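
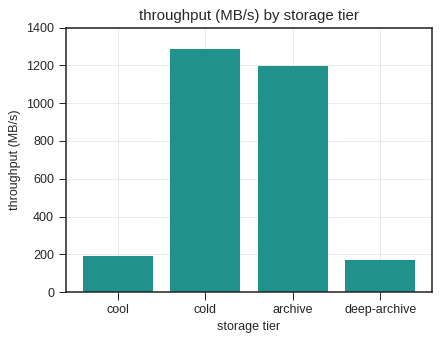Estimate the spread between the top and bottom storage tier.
Max cold ≈ 1200, min deep-archive ≈ 200; range ≈ 1000.

≈ 1000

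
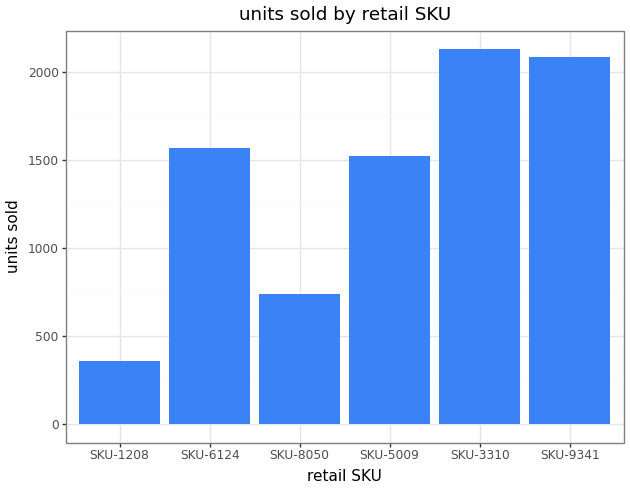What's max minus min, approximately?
Max SKU-3310 ≈ 2200, min SKU-1208 ≈ 400; range ≈ 1800.

≈ 1800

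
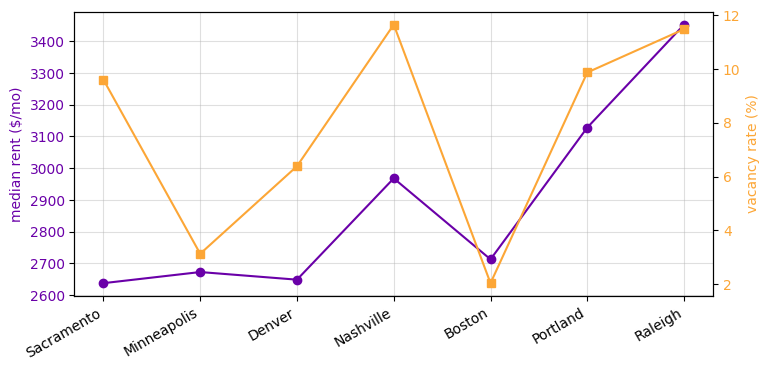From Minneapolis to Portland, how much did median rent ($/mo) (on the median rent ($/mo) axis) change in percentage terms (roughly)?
Minneapolis ≈ 2700, Portland ≈ 3100; (3100 − 2700) / 2700 ≈ +14.8%.

≈ +14.8%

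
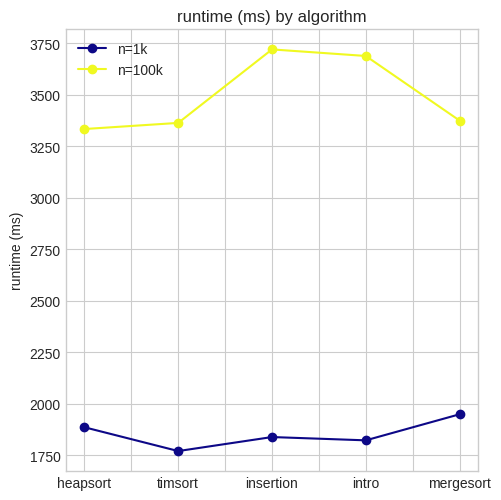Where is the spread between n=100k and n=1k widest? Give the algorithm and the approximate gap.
insertion: n=100k ≈ 3800, n=1k ≈ 1800 → gap ≈ 2000. Next-largest (intro) is only ≈ 1800.

insertion, ≈ 2000 ms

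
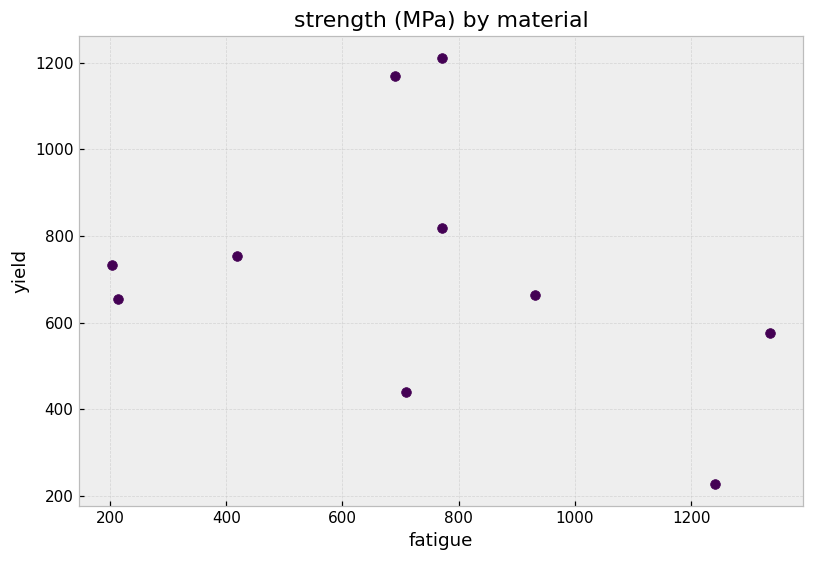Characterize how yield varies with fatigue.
negative, weak

Points are negatively correlated; weak (|r| ≈ 0.3).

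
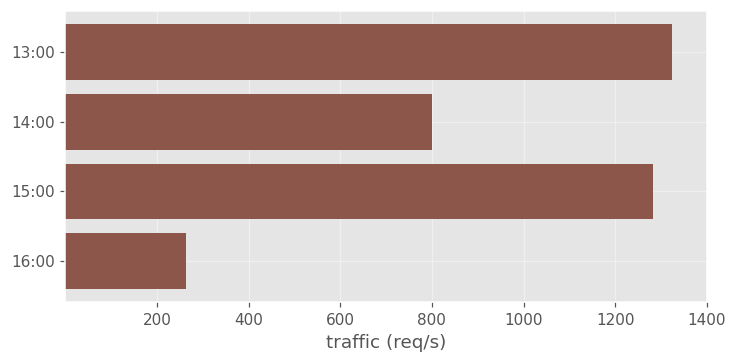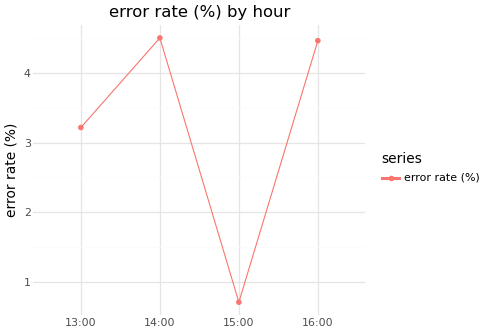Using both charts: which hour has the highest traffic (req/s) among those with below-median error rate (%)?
Chart 2 median error rate (%) ≈ 4; below-median hours: 13:00, 15:00. Among those, 13:00 has the highest traffic (req/s) (≈ 1400).

13:00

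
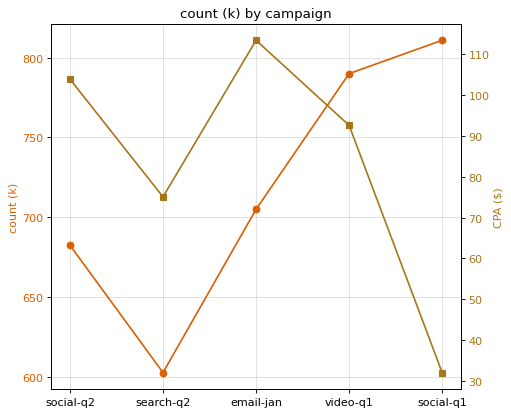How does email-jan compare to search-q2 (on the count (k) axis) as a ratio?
email-jan ≈ 700, search-q2 ≈ 600; 700/600 ≈ 1.17.

≈ 1.17×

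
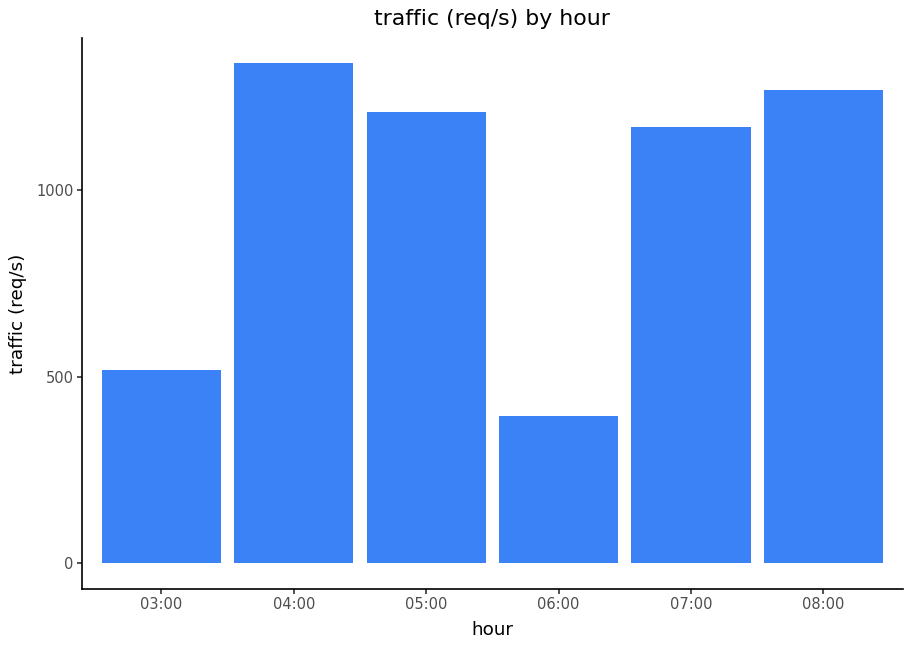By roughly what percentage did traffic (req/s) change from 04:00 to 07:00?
≈ -14.3%

04:00 ≈ 1400, 07:00 ≈ 1200; (1200 − 1400) / 1400 ≈ -14.3%.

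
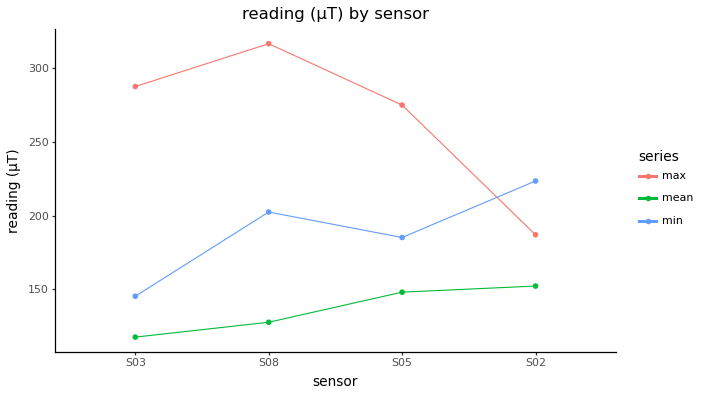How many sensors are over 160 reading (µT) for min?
3

Above 160: S08, S05, S02.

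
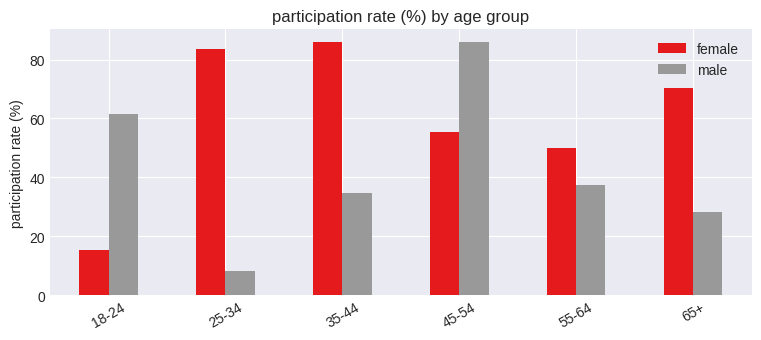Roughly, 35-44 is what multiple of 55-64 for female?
≈ 1.8×

35-44 ≈ 90, 55-64 ≈ 50; 90/50 ≈ 1.8.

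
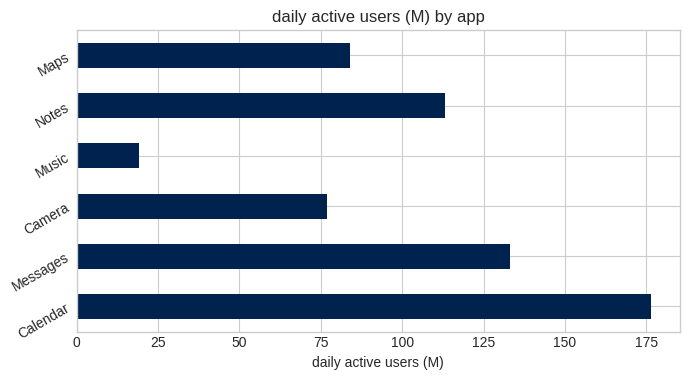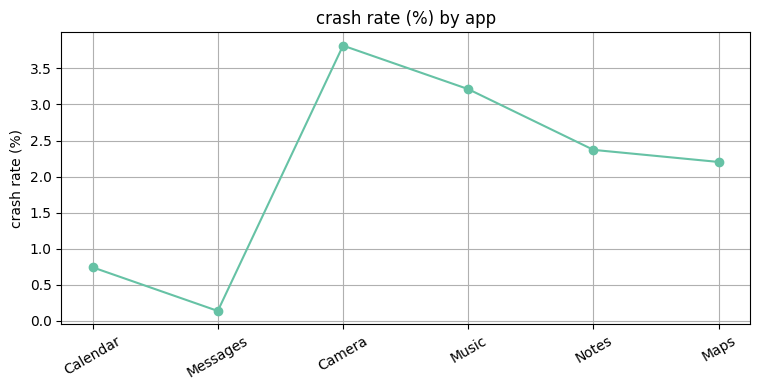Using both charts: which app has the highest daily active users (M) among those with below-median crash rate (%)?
Calendar

Chart 2 median crash rate (%) ≈ 2.5; below-median apps: Calendar, Messages, Maps. Among those, Calendar has the highest daily active users (M) (≈ 180).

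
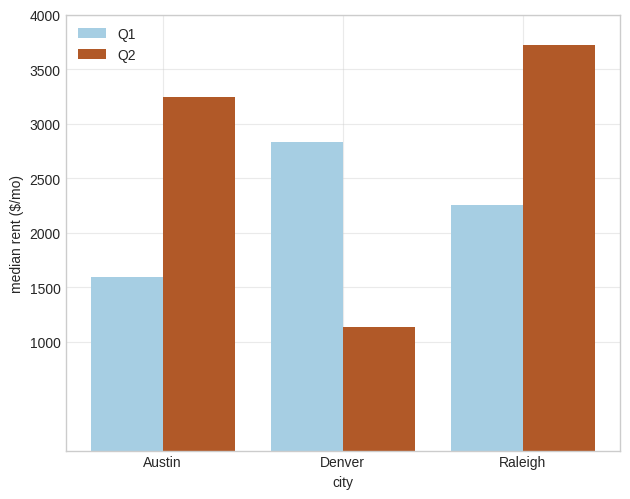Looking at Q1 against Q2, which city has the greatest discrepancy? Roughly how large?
Denver, ≈ 2000 $/mo

Denver: Q1 ≈ 3000, Q2 ≈ 1000 → gap ≈ 2000. Next-largest (Austin) is only ≈ 1500.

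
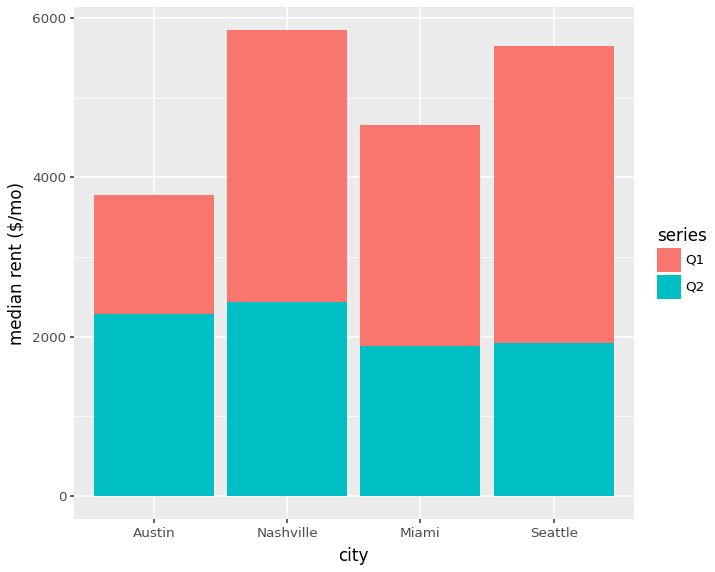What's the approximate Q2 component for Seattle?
Q2 top ≈ 2000, bottom ≈ 0; segment ≈ 2000.

≈ 2000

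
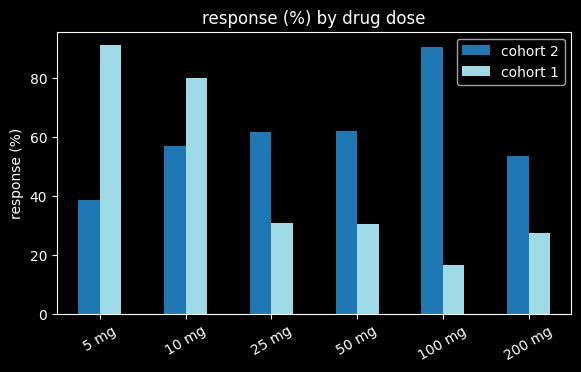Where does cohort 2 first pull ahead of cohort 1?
25 mg

10 mg: cohort 2 ≈ 60 vs cohort 1 ≈ 80 (not yet); 25 mg: cohort 2 ≈ 60 vs cohort 1 ≈ 30 (first crossover).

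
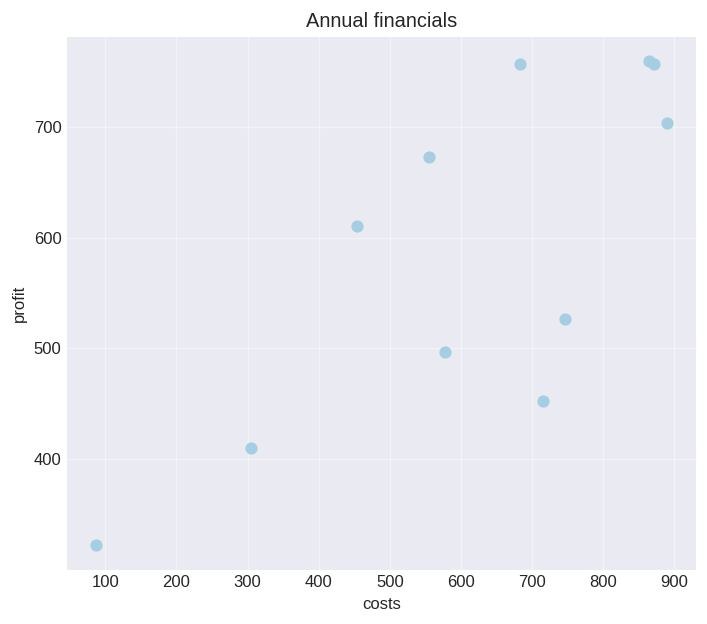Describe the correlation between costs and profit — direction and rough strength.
positive, strong

Points are positively correlated; strong (|r| ≈ 0.8).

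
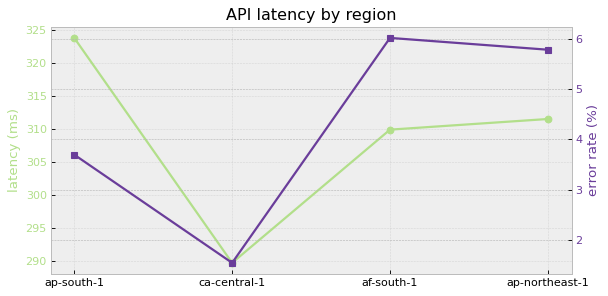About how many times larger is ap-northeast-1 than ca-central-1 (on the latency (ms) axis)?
ap-northeast-1 ≈ 310, ca-central-1 ≈ 290; 310/290 ≈ 1.07.

≈ 1.07×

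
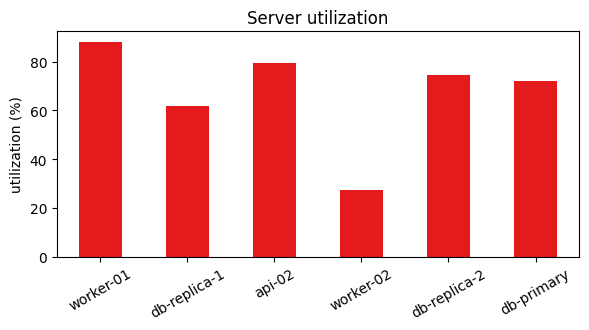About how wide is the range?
Max worker-01 ≈ 90, min worker-02 ≈ 30; range ≈ 60.

≈ 60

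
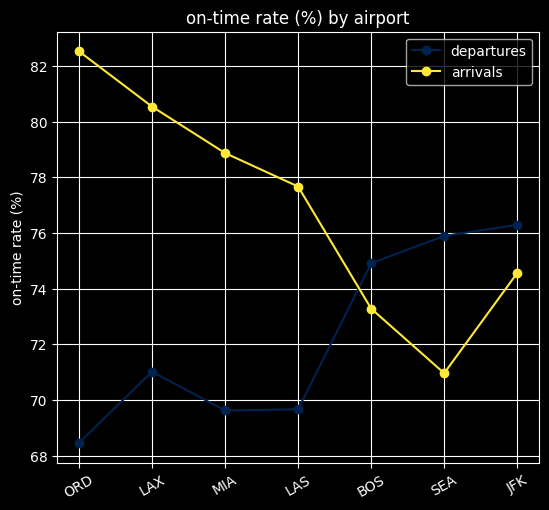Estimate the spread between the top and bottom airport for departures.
Max JFK ≈ 76, min ORD ≈ 68; range ≈ 8.

≈ 8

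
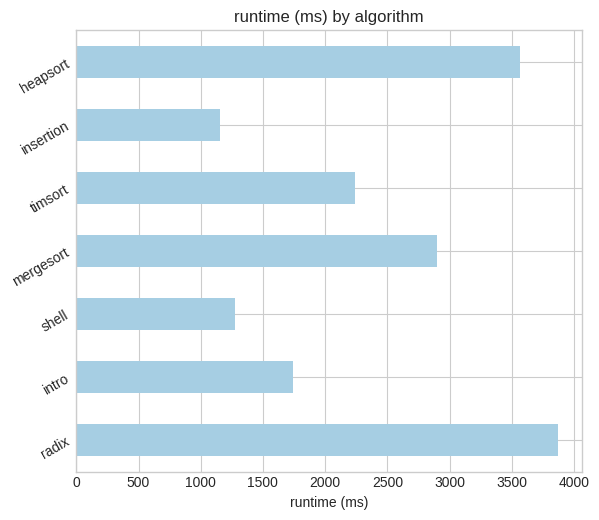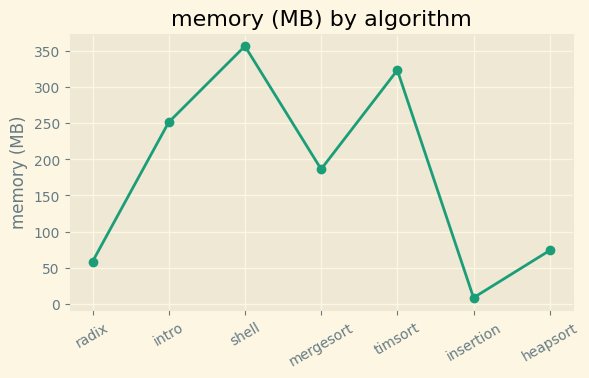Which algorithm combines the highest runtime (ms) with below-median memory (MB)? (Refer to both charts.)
Chart 2 median memory (MB) ≈ 200; below-median algorithms: radix, insertion, heapsort. Among those, radix has the highest runtime (ms) (≈ 4000).

radix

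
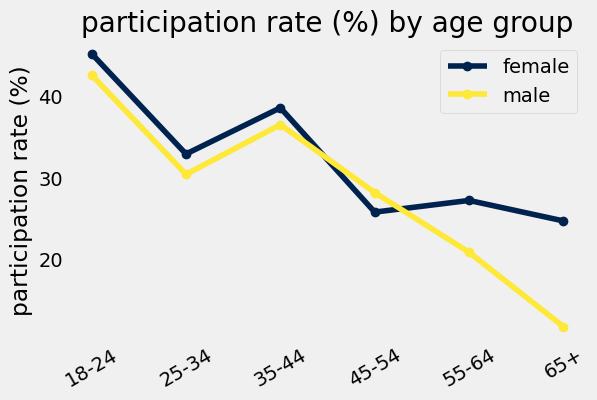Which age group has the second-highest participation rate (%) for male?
35-44

Top 3 for male: 18-24 ≈ 45, 35-44 ≈ 35, 25-34 ≈ 30.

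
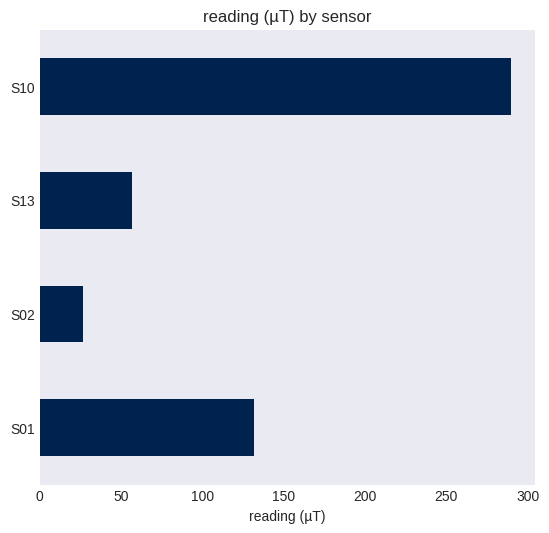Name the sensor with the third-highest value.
Top 4: S10 ≈ 300, S01 ≈ 125, S13 ≈ 50, S02 ≈ 25.

S13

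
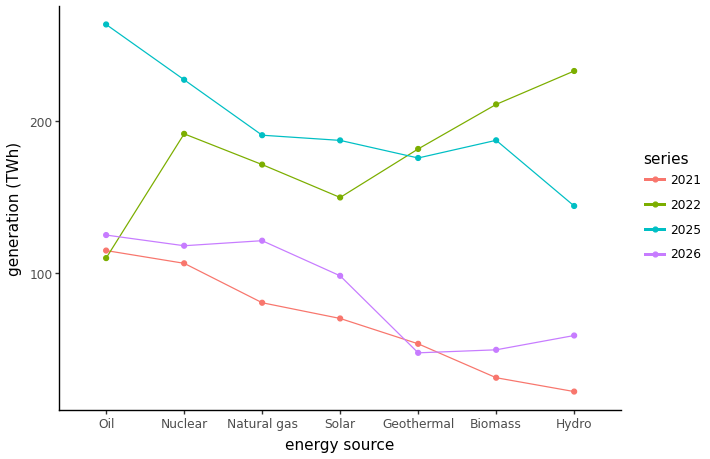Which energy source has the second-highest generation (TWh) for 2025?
Nuclear

Top 3 for 2025: Oil ≈ 275, Nuclear ≈ 225, Natural gas ≈ 200.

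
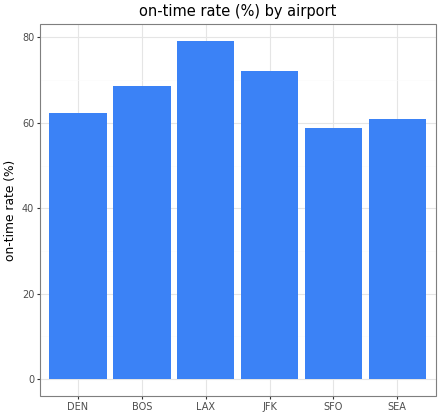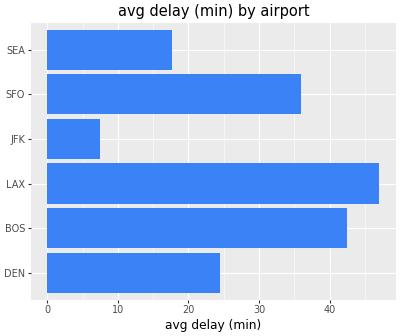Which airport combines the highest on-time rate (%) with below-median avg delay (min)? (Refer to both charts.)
JFK

Chart 2 median avg delay (min) ≈ 30; below-median airports: DEN, JFK, SEA. Among those, JFK has the highest on-time rate (%) (≈ 70).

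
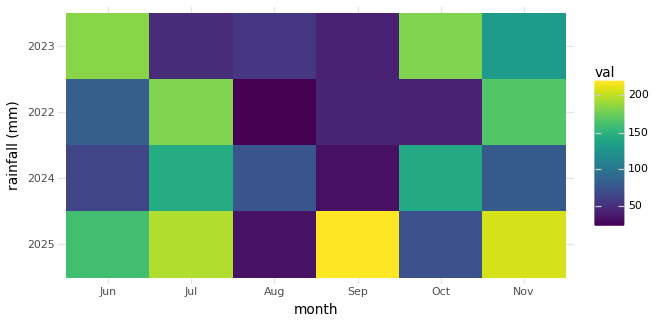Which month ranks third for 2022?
Jun

Top 4 for 2022: Jul ≈ 180, Nov ≈ 160, Jun ≈ 80, Sep ≈ 40.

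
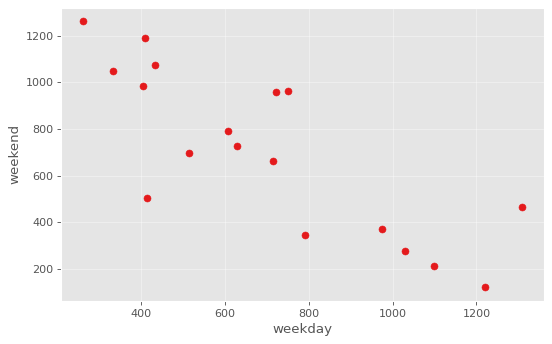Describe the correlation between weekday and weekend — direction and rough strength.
negative, strong

Points are negatively correlated; strong (|r| ≈ 0.8).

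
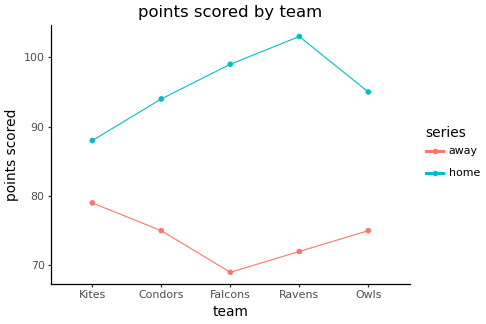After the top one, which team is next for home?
Top 3 for home: Ravens ≈ 105, Falcons ≈ 100, Owls ≈ 95.

Falcons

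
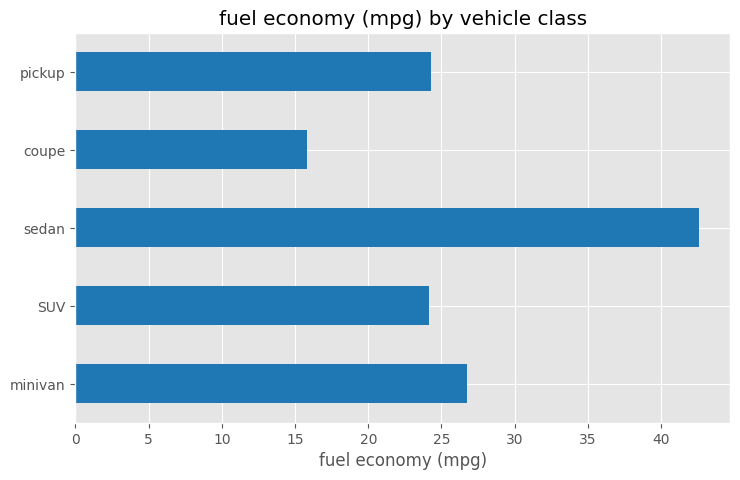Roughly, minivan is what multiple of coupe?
≈ 1.67×

minivan ≈ 25, coupe ≈ 15; 25/15 ≈ 1.67.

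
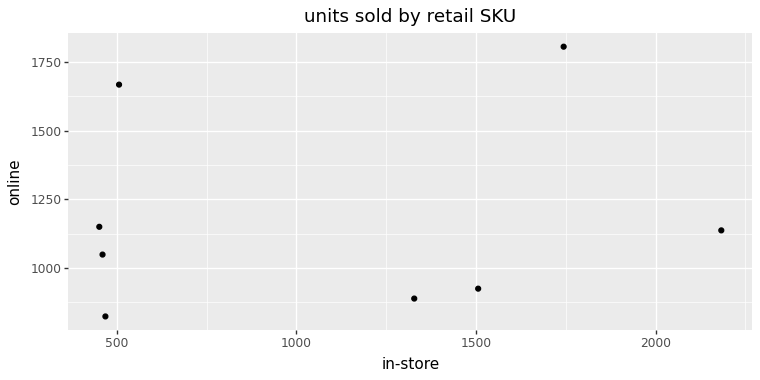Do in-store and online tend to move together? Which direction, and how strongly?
Points are roughly uncorrelated; weak (|r| ≈ 0.1).

no clear correlation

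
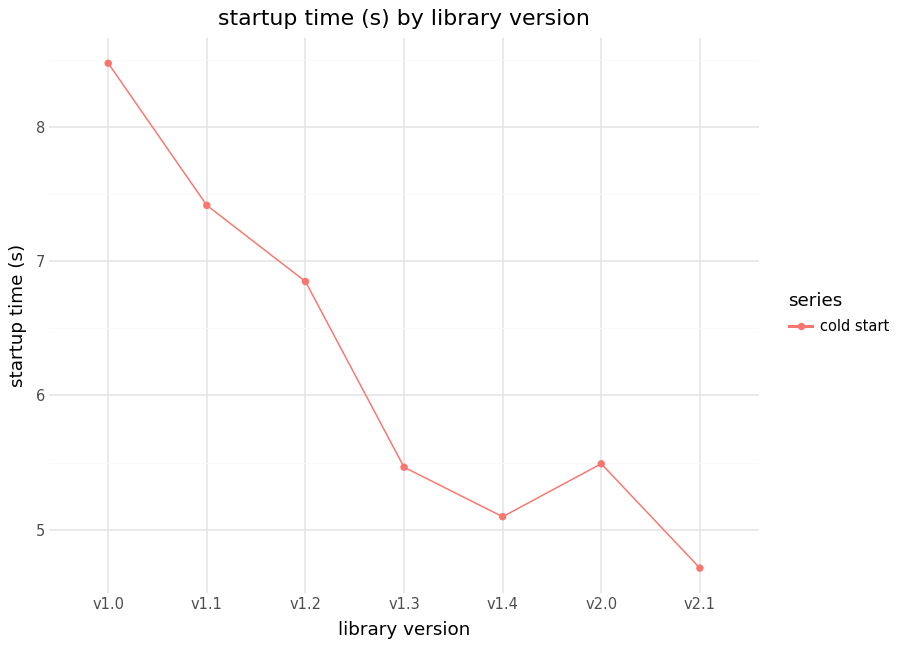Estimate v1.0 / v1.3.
v1.0 ≈ 8.5, v1.3 ≈ 5.5; 8.5/5.5 ≈ 1.55.

≈ 1.55×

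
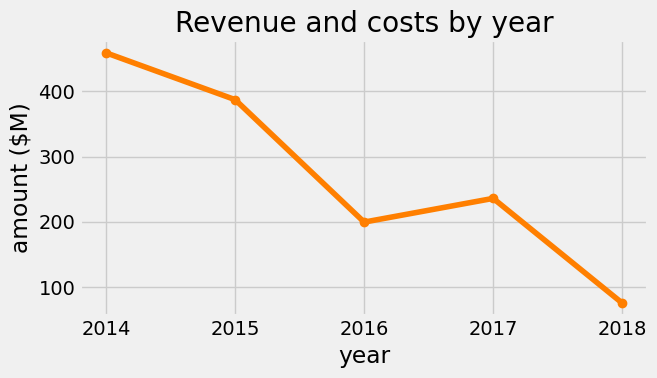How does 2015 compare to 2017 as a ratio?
≈ 1.6×

2015 ≈ 400, 2017 ≈ 250; 400/250 ≈ 1.6.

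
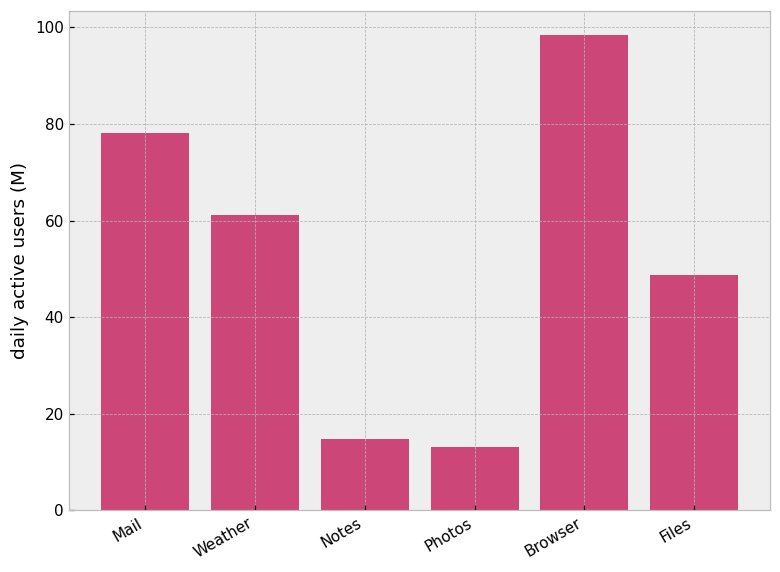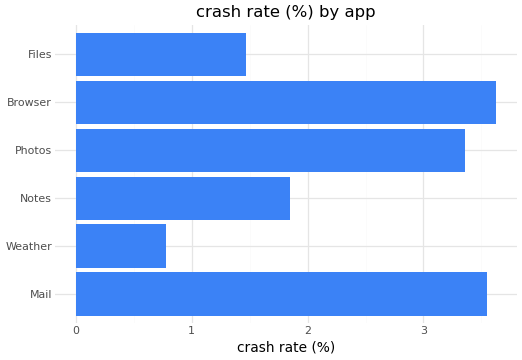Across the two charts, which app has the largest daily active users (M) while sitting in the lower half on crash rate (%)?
Chart 2 median crash rate (%) ≈ 2.5; below-median apps: Weather, Notes, Files. Among those, Weather has the highest daily active users (M) (≈ 60).

Weather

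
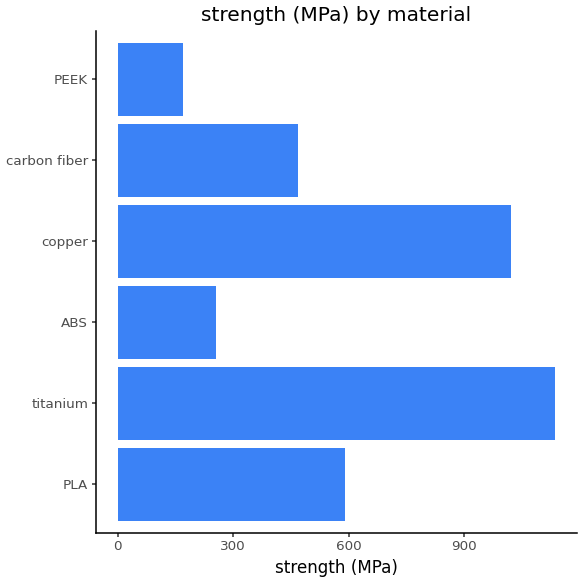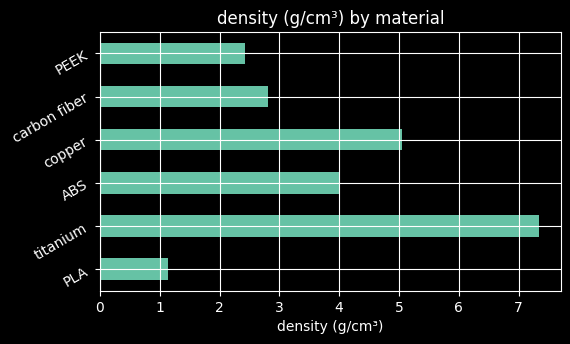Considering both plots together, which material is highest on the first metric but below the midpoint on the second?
Chart 2 median density (g/cm³) ≈ 3; below-median materials: PLA, carbon fiber, PEEK. Among those, PLA has the highest strength (MPa) (≈ 600).

PLA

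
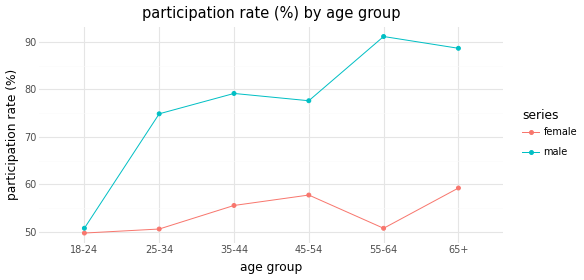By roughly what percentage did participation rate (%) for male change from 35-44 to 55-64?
≈ +12.5%

35-44 ≈ 80, 55-64 ≈ 90; (90 − 80) / 80 ≈ +12.5%.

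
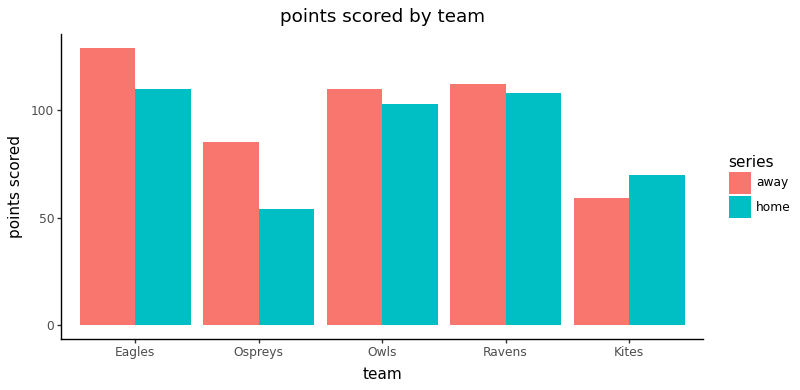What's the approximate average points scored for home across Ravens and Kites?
≈ 90

(100 + 80) / 2 ≈ 90.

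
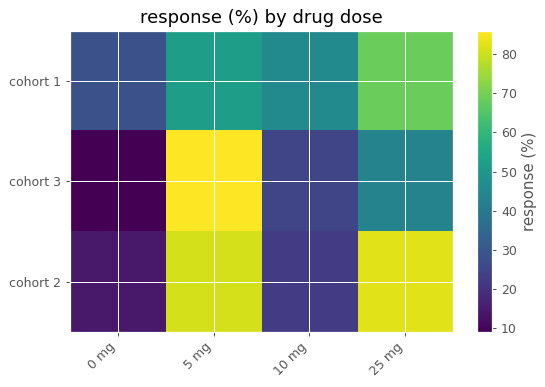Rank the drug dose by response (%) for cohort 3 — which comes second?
Top 3 for cohort 3: 5 mg ≈ 90, 25 mg ≈ 40, 10 mg ≈ 30.

25 mg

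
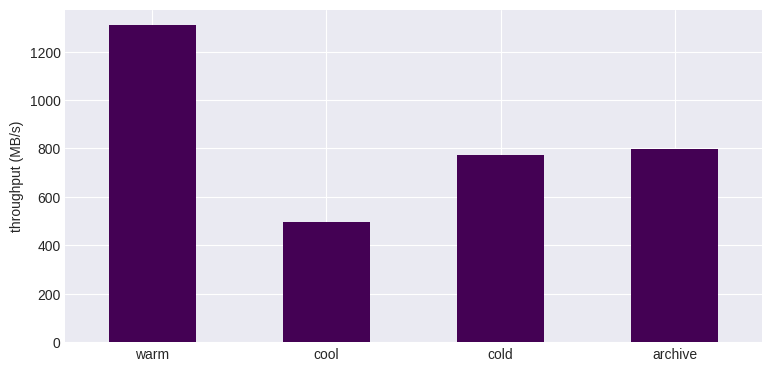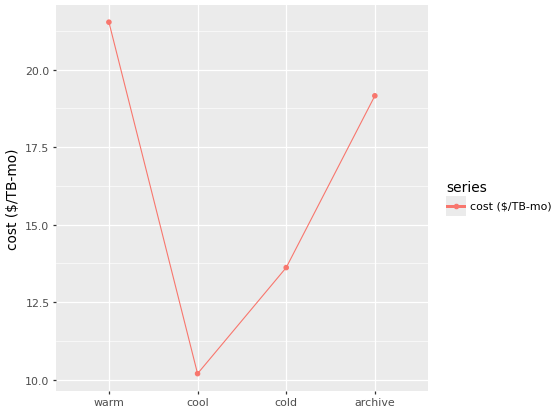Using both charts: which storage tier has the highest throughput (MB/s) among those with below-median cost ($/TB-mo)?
cold

Chart 2 median cost ($/TB-mo) ≈ 16; below-median storage tiers: cool, cold. Among those, cold has the highest throughput (MB/s) (≈ 800).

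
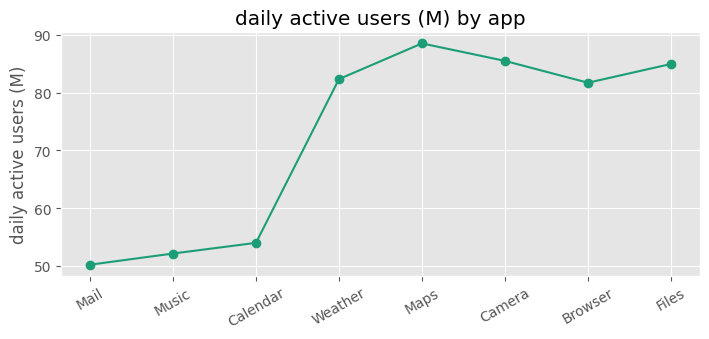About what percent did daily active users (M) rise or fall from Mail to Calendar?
Mail ≈ 50, Calendar ≈ 55; (55 − 50) / 50 ≈ +10%.

≈ +10%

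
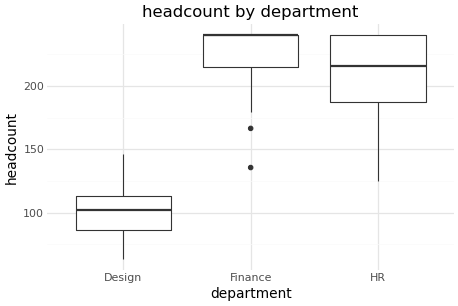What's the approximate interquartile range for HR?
Q3 ≈ 240, Q1 ≈ 180; IQR ≈ 60.

≈ 60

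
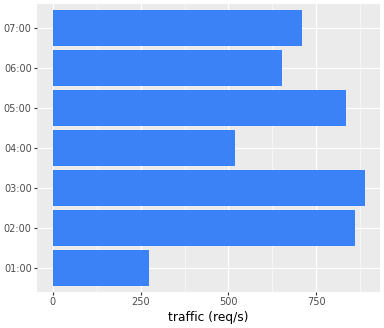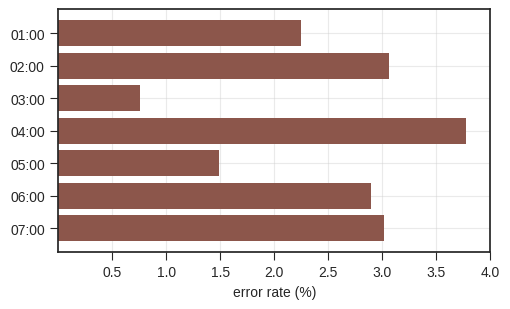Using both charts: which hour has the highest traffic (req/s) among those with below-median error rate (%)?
03:00

Chart 2 median error rate (%) ≈ 3; below-median hours: 01:00, 03:00, 05:00. Among those, 03:00 has the highest traffic (req/s) (≈ 900).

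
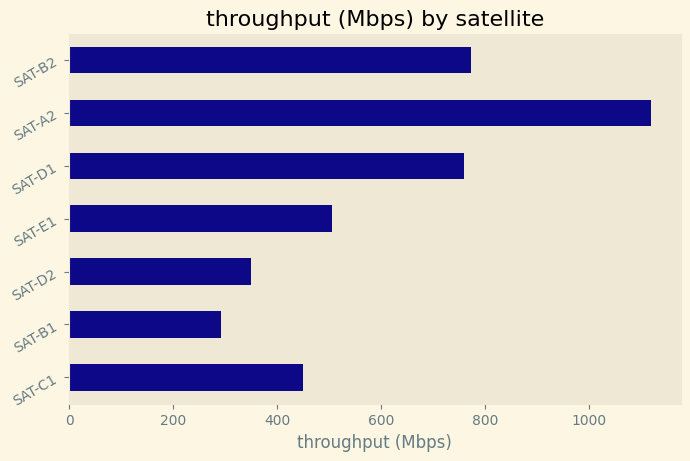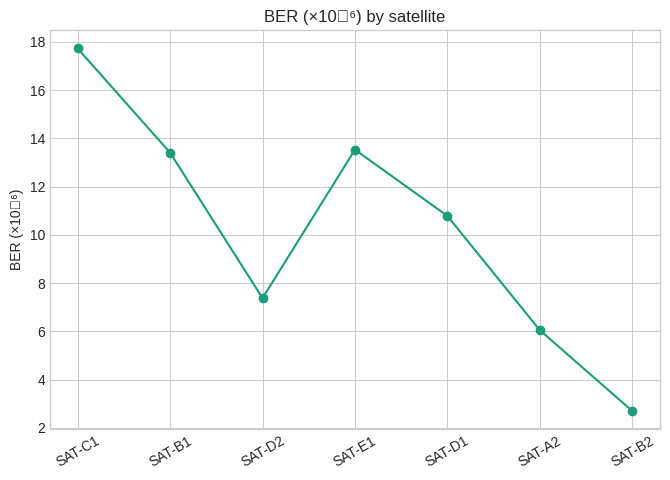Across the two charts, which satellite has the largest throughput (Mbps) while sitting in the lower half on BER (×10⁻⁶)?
Chart 2 median BER (×10⁻⁶) ≈ 10; below-median satellites: SAT-D2, SAT-A2, SAT-B2. Among those, SAT-A2 has the highest throughput (Mbps) (≈ 1200).

SAT-A2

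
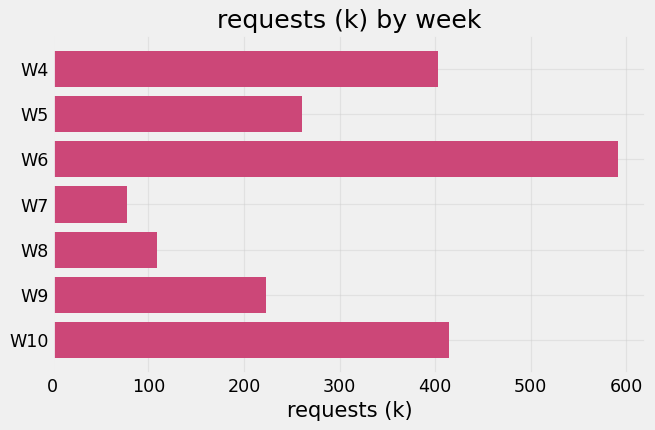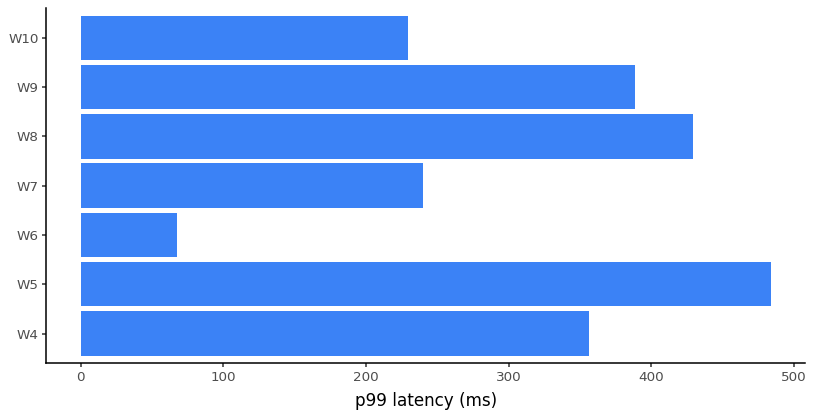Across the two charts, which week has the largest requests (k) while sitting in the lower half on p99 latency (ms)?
W6

Chart 2 median p99 latency (ms) ≈ 350; below-median weeks: W6, W7, W10. Among those, W6 has the highest requests (k) (≈ 600).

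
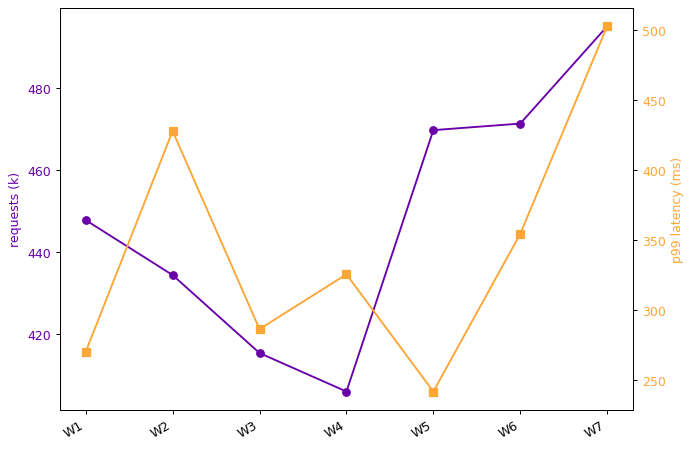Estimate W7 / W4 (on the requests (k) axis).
W7 ≈ 490, W4 ≈ 410; 490/410 ≈ 1.2.

≈ 1.2×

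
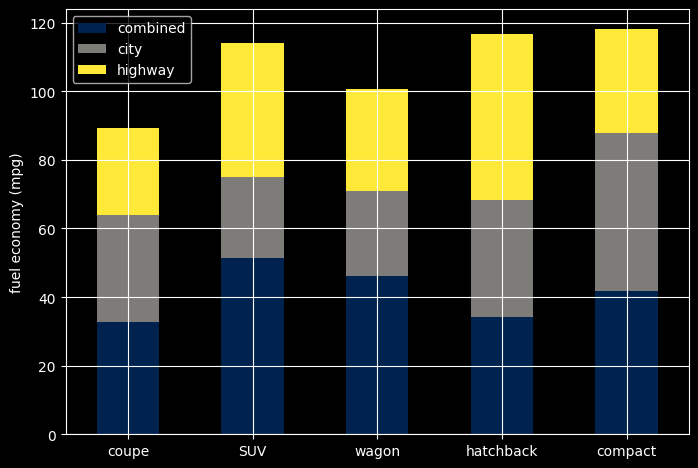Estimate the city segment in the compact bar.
≈ 50

city top ≈ 90, bottom ≈ 40; segment ≈ 50.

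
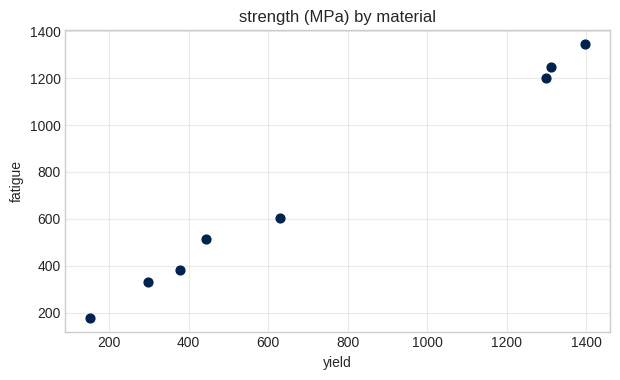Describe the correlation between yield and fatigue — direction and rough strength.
positive, strong

Points are positively correlated; strong (|r| ≈ 1.0).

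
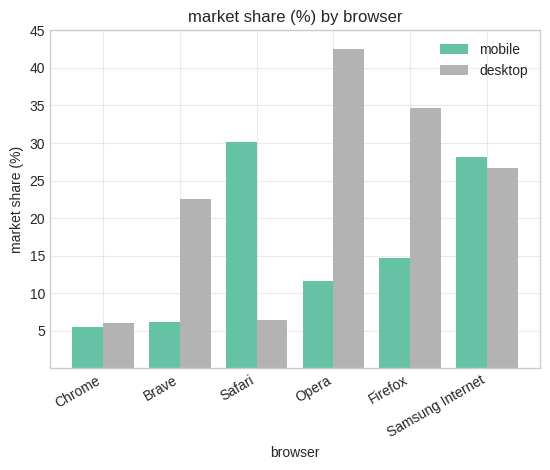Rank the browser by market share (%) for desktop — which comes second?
Firefox

Top 3 for desktop: Opera ≈ 40, Firefox ≈ 35, Samsung Internet ≈ 25.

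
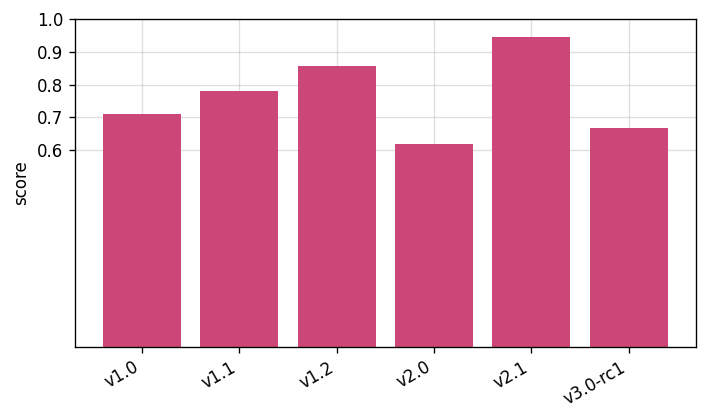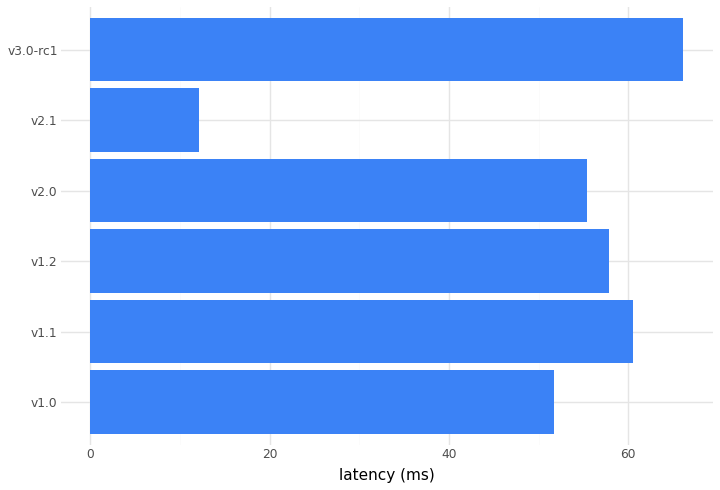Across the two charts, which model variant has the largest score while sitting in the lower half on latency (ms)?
Chart 2 median latency (ms) ≈ 60; below-median model variants: v1.0, v2.0, v2.1. Among those, v2.1 has the highest score (≈ 0.9).

v2.1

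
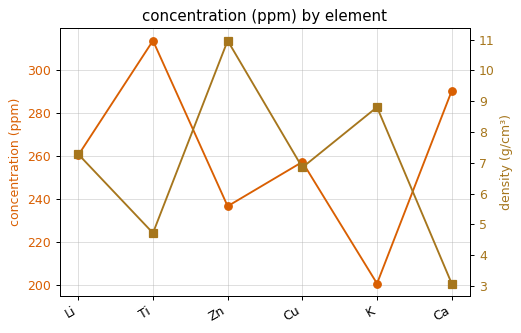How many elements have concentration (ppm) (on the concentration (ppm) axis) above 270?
Above 270: Ti, Ca.

2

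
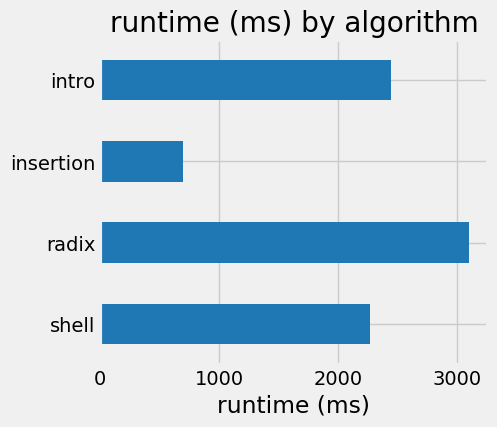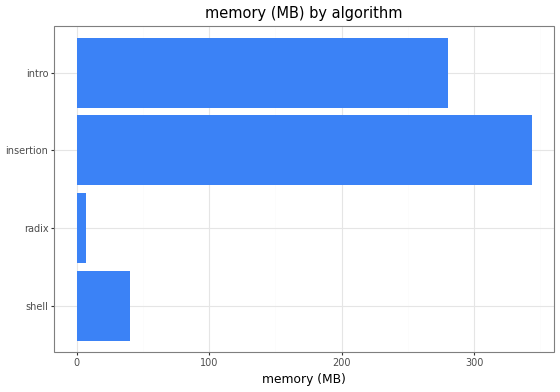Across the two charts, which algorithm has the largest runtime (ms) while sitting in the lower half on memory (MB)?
radix

Chart 2 median memory (MB) ≈ 150; below-median algorithms: shell, radix. Among those, radix has the highest runtime (ms) (≈ 3000).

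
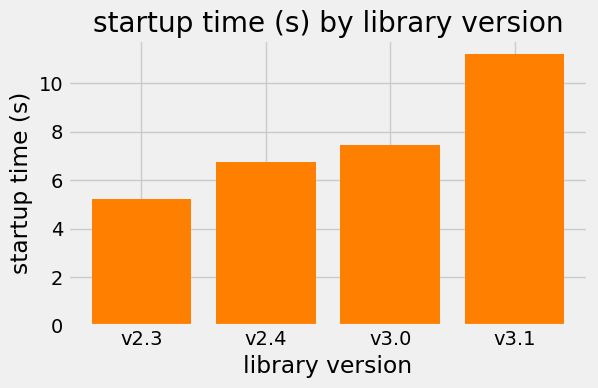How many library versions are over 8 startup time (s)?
1

Above 8: v3.1.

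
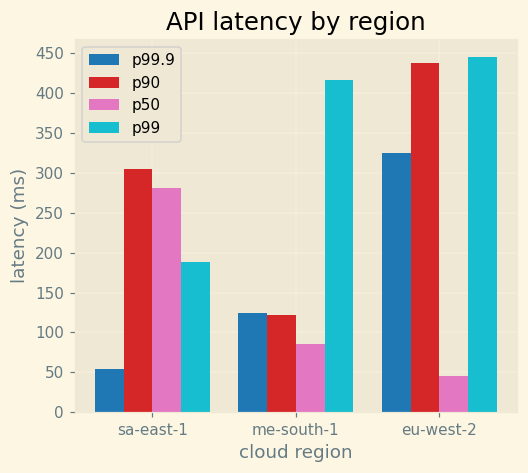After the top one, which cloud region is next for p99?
me-south-1

Top 3 for p99: eu-west-2 ≈ 450, me-south-1 ≈ 400, sa-east-1 ≈ 200.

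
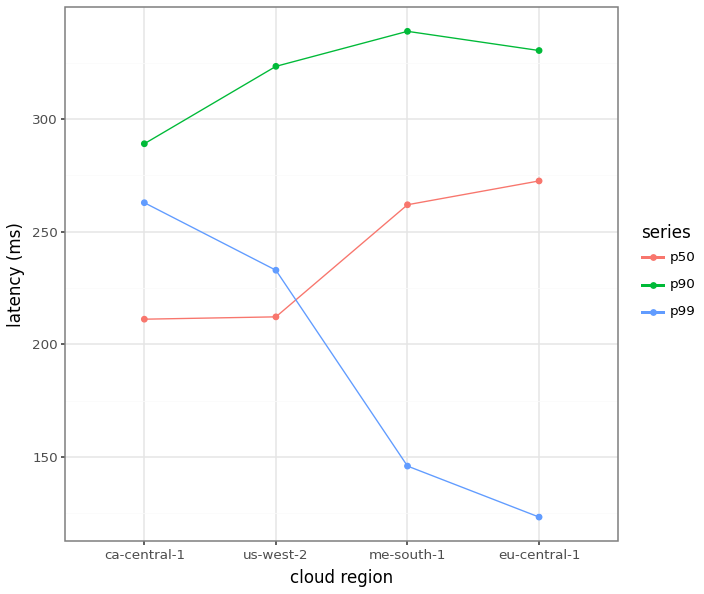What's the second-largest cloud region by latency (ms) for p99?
us-west-2

Top 3 for p99: ca-central-1 ≈ 260, us-west-2 ≈ 240, me-south-1 ≈ 140.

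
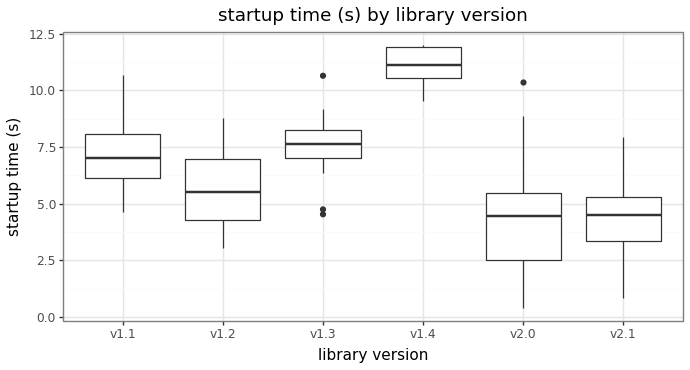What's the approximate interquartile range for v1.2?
≈ 3

Q3 ≈ 7, Q1 ≈ 4; IQR ≈ 3.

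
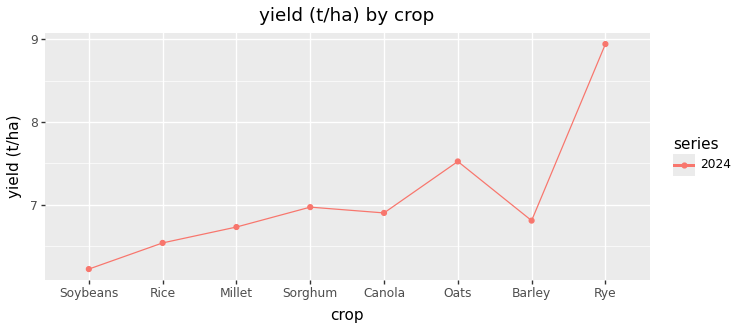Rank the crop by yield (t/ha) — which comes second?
Top 3: Rye ≈ 9.0, Oats ≈ 7.5, Sorghum ≈ 7.0.

Oats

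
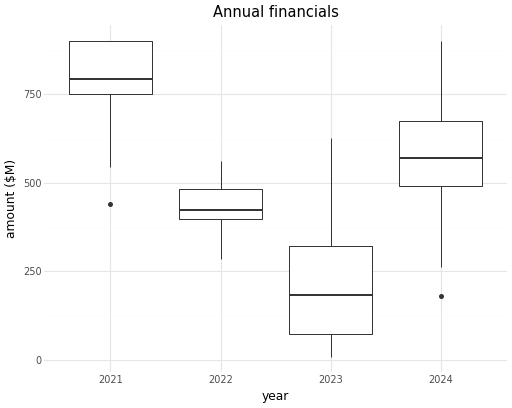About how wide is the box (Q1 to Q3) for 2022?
≈ 100

Q3 ≈ 500, Q1 ≈ 400; IQR ≈ 100.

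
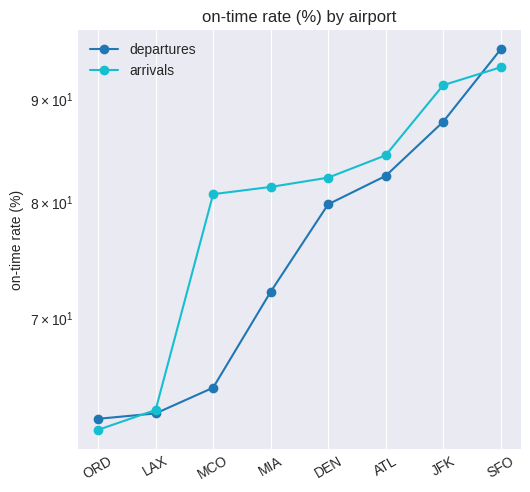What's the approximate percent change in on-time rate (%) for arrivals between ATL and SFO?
ATL ≈ 85, SFO ≈ 95; (95 − 85) / 85 ≈ +11.8%.

≈ +11.8%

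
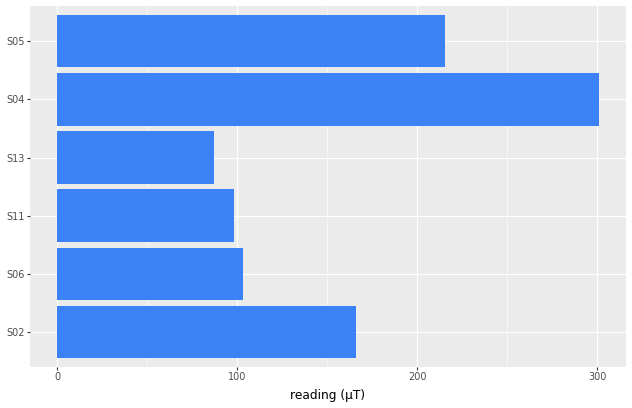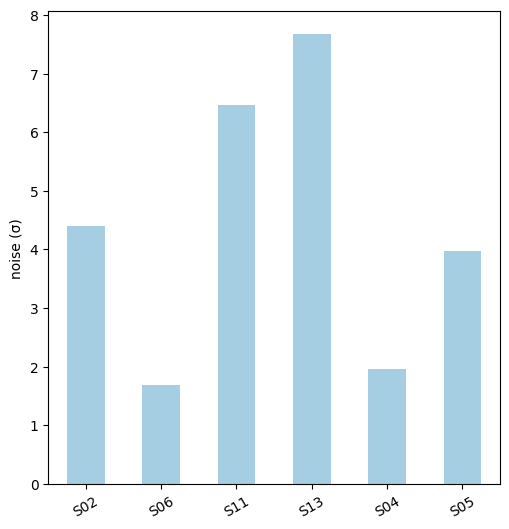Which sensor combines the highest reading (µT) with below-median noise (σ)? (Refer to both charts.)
Chart 2 median noise (σ) ≈ 4; below-median sensors: S06, S04, S05. Among those, S04 has the highest reading (µT) (≈ 300).

S04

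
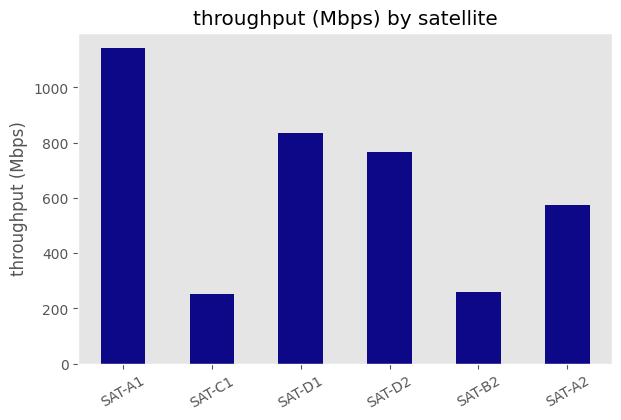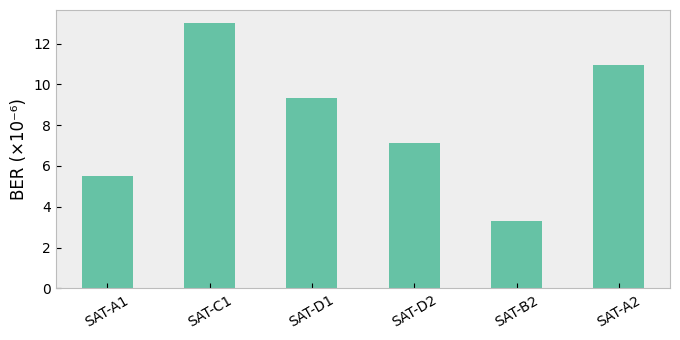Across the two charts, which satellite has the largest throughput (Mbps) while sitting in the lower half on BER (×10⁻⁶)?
Chart 2 median BER (×10⁻⁶) ≈ 8; below-median satellites: SAT-A1, SAT-D2, SAT-B2. Among those, SAT-A1 has the highest throughput (Mbps) (≈ 1200).

SAT-A1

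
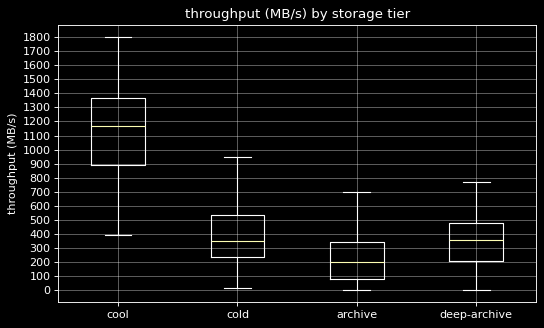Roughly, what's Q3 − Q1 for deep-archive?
≈ 300

Q3 ≈ 500, Q1 ≈ 200; IQR ≈ 300.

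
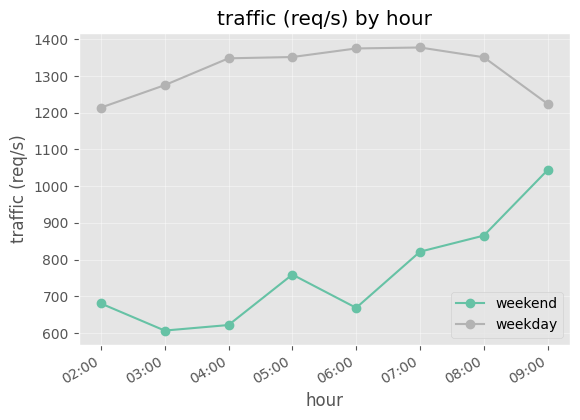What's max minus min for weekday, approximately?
≈ 200

Max 07:00 ≈ 1400, min 02:00 ≈ 1200; range ≈ 200.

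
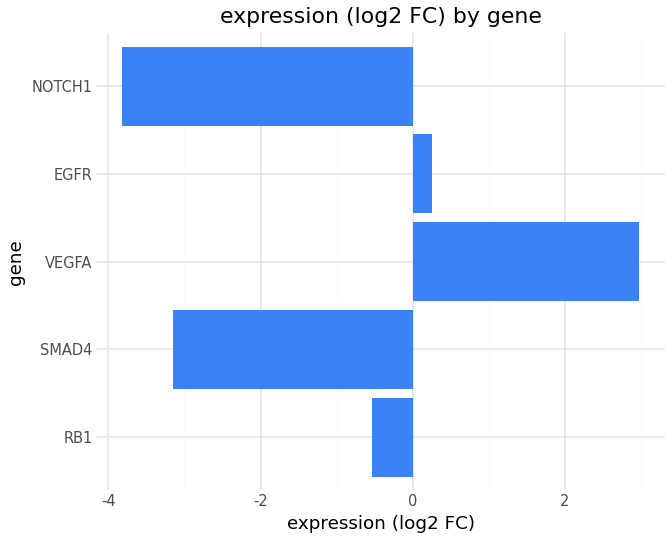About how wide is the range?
Max VEGFA ≈ 3, min NOTCH1 ≈ -4; range ≈ 7.

≈ 7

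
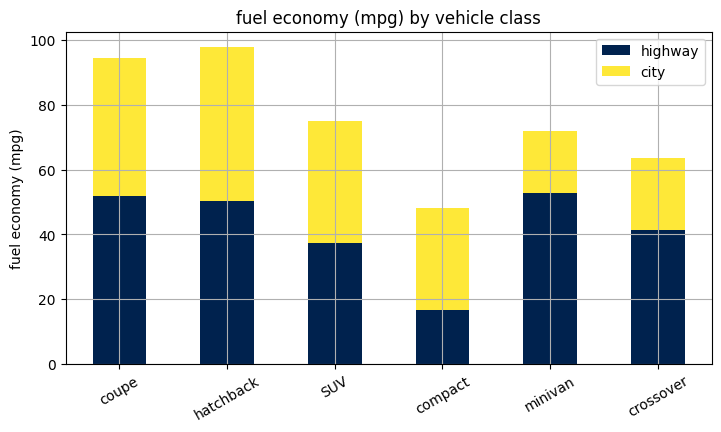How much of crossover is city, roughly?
city top ≈ 60, bottom ≈ 40; segment ≈ 20.

≈ 20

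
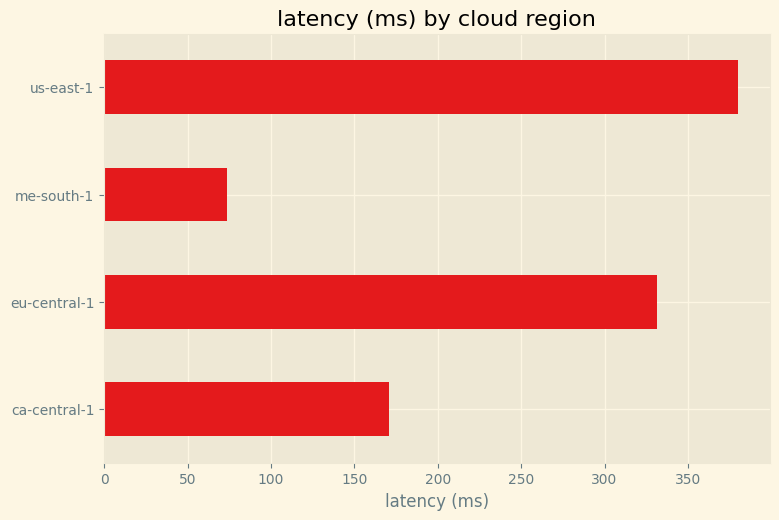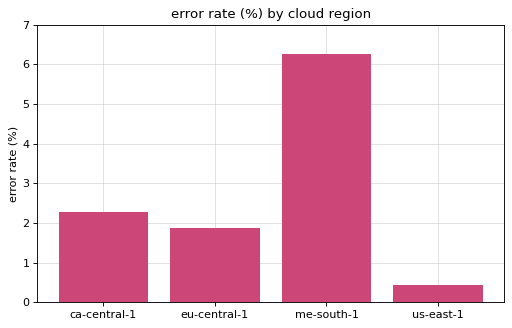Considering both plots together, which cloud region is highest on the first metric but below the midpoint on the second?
us-east-1

Chart 2 median error rate (%) ≈ 2; below-median cloud regions: eu-central-1, us-east-1. Among those, us-east-1 has the highest latency (ms) (≈ 400).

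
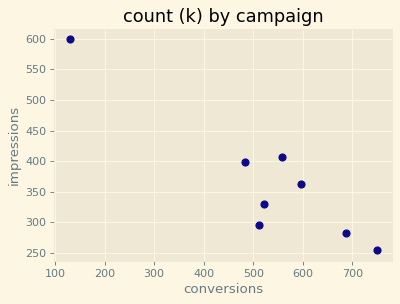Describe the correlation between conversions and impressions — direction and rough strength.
Points are negatively correlated; strong (|r| ≈ 0.9).

negative, strong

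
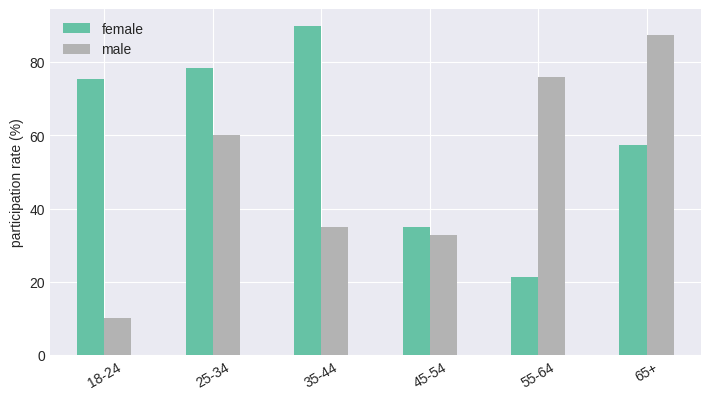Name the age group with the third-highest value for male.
25-34

Top 4 for male: 65+ ≈ 90, 55-64 ≈ 80, 25-34 ≈ 60, 35-44 ≈ 40.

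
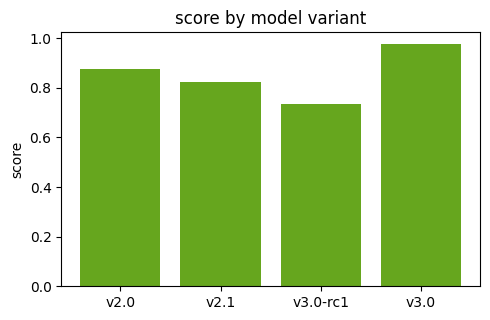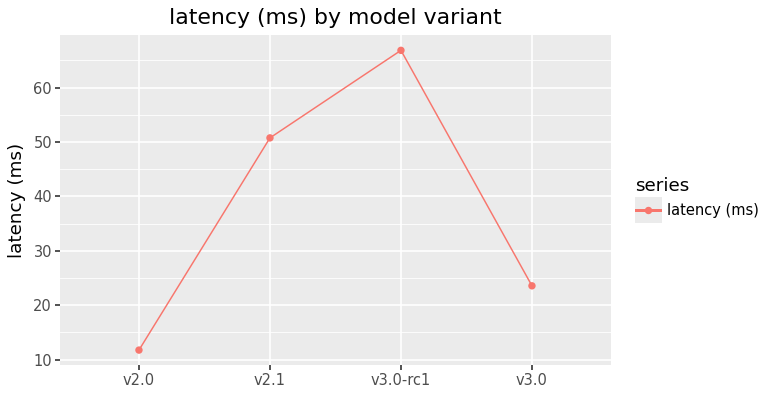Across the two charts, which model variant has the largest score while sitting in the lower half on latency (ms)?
v3.0

Chart 2 median latency (ms) ≈ 40; below-median model variants: v2.0, v3.0. Among those, v3.0 has the highest score (≈ 1).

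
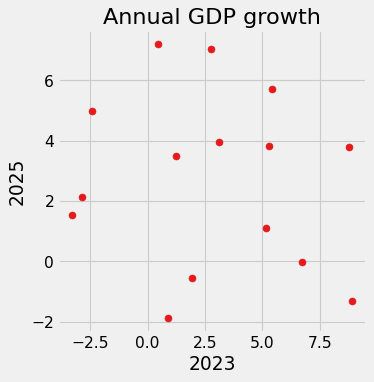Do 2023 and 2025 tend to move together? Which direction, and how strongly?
no clear correlation

Points are roughly uncorrelated; weak (|r| ≈ 0.1).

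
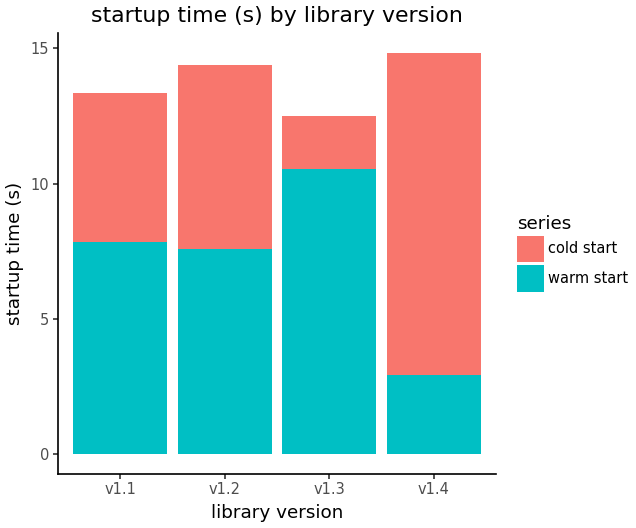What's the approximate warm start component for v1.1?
≈ 8

warm start top ≈ 8, bottom ≈ 0; segment ≈ 8.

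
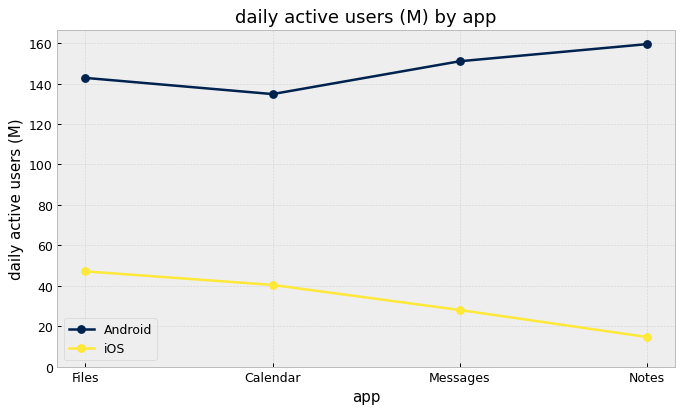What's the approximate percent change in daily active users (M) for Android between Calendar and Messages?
≈ +14.3%

Calendar ≈ 140, Messages ≈ 160; (160 − 140) / 140 ≈ +14.3%.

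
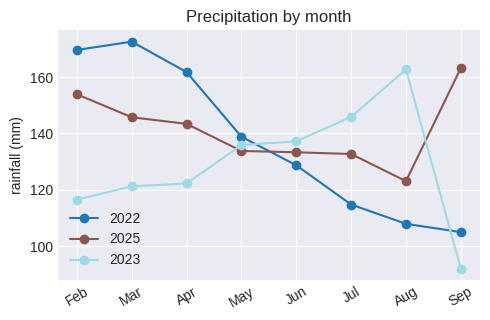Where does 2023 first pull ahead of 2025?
May

Apr: 2023 ≈ 120 vs 2025 ≈ 140 (not yet); May: 2023 ≈ 140 vs 2025 ≈ 130 (first crossover).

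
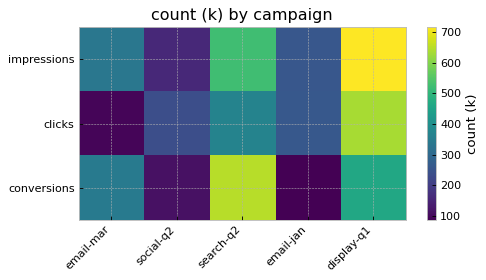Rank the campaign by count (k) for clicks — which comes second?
search-q2

Top 3 for clicks: display-q1 ≈ 600, search-q2 ≈ 400, email-jan ≈ 300.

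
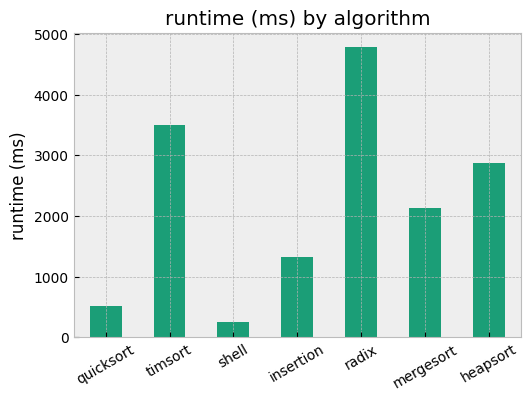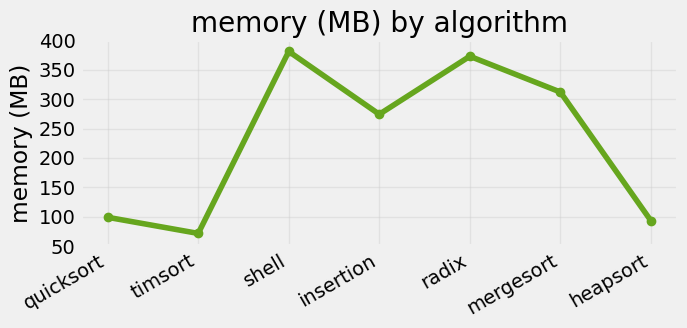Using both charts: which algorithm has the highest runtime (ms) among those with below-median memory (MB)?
timsort

Chart 2 median memory (MB) ≈ 250; below-median algorithms: quicksort, timsort, heapsort. Among those, timsort has the highest runtime (ms) (≈ 3500).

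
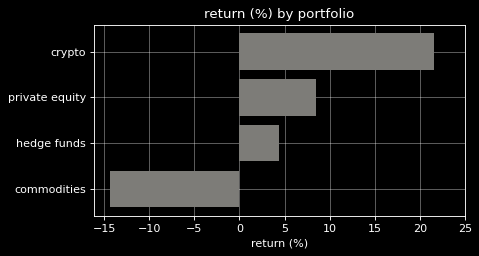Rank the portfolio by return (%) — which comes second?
private equity

Top 3: crypto ≈ 20, private equity ≈ 10, hedge funds ≈ 5.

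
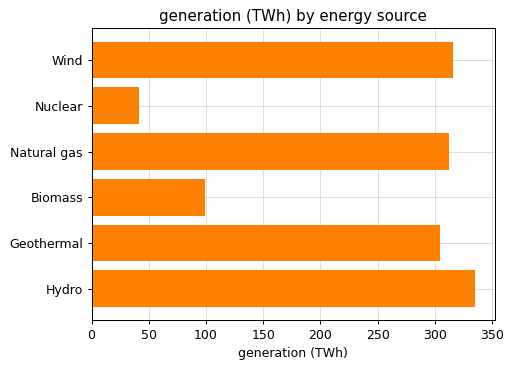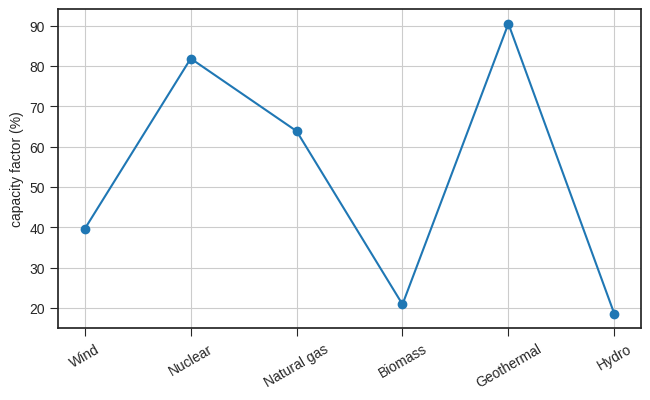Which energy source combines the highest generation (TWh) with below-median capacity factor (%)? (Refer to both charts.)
Hydro

Chart 2 median capacity factor (%) ≈ 50; below-median energy sources: Wind, Biomass, Hydro. Among those, Hydro has the highest generation (TWh) (≈ 350).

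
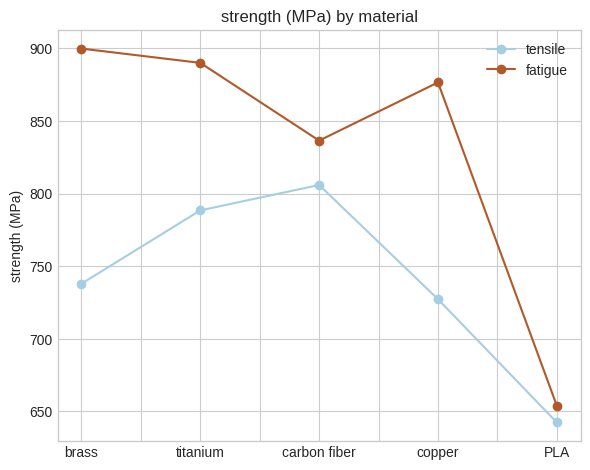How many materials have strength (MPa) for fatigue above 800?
4

Above 800: brass, titanium, carbon fiber, copper.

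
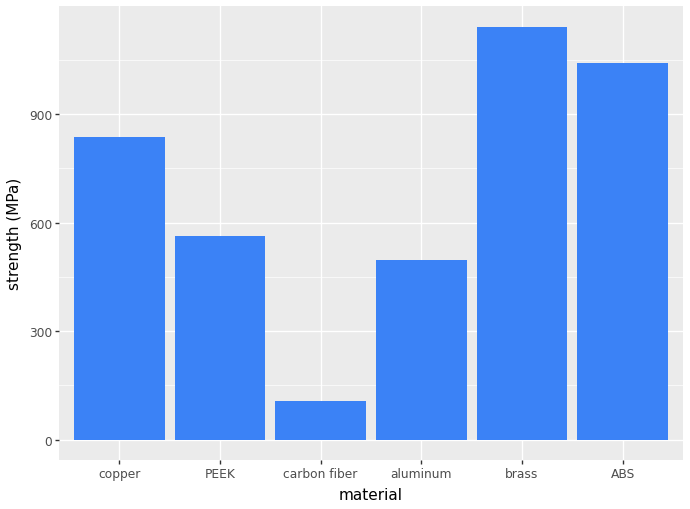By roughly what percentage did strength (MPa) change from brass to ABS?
≈ -9.1%

brass ≈ 1100, ABS ≈ 1000; (1000 − 1100) / 1100 ≈ -9.1%.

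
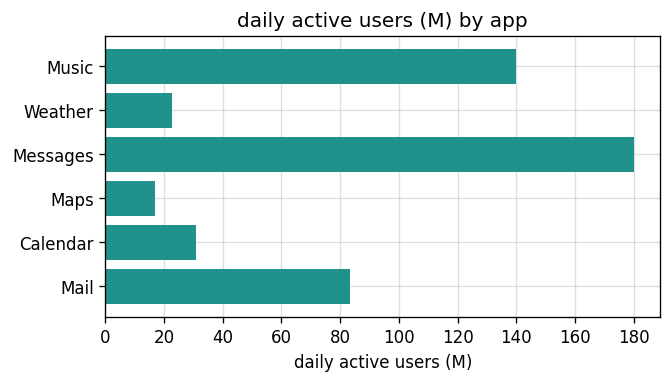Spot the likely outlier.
Messages

Messages ≈ 180; the rest sit between ≈ 20 and ≈ 140.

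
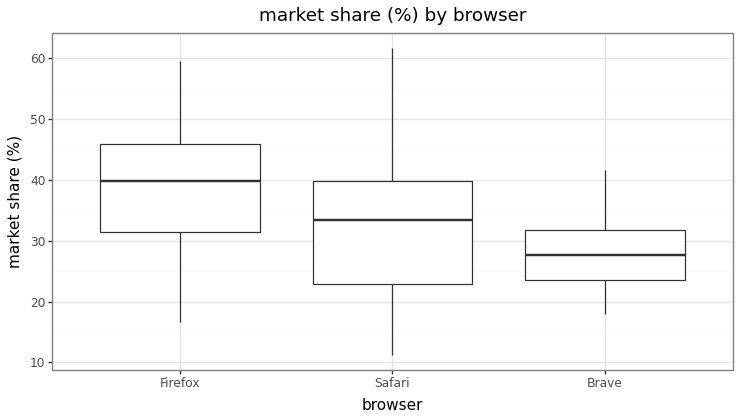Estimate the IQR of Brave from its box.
Q3 ≈ 32, Q1 ≈ 24; IQR ≈ 8.

≈ 8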